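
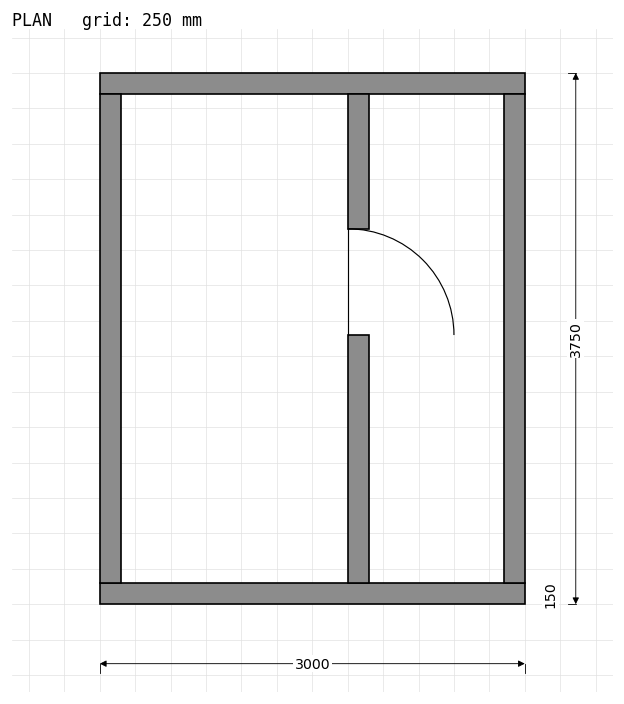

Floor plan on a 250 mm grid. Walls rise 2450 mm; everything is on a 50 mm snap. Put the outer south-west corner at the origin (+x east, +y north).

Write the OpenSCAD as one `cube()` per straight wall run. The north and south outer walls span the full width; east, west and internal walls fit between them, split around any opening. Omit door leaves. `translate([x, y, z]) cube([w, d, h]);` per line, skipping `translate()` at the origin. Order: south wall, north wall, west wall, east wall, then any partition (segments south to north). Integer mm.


cube([3000, 150, 2450]);
translate([0, 3600, 0]) cube([3000, 150, 2450]);
translate([0, 150, 0]) cube([150, 3450, 2450]);
translate([2850, 150, 0]) cube([150, 3450, 2450]);
translate([1750, 150, 0]) cube([150, 1750, 2450]);
translate([1750, 2650, 0]) cube([150, 950, 2450]);


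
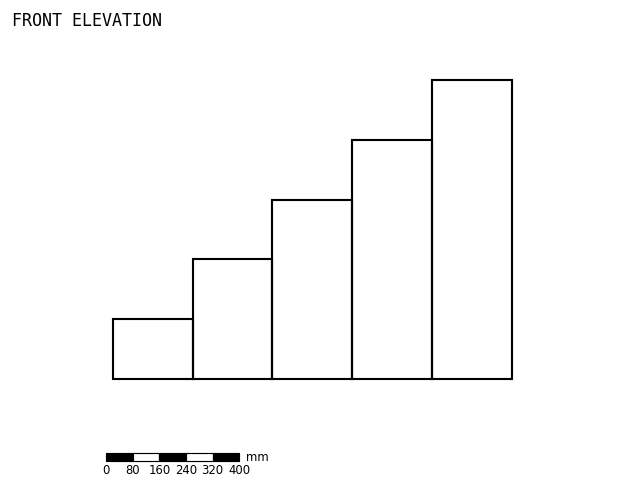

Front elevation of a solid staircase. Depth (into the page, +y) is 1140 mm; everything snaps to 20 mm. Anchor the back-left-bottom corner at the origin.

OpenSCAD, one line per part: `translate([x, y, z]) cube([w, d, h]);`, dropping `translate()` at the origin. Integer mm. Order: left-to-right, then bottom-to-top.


cube([240, 1140, 180]);
translate([240, 0, 0]) cube([240, 1140, 360]);
translate([480, 0, 0]) cube([240, 1140, 540]);
translate([720, 0, 0]) cube([240, 1140, 720]);
translate([960, 0, 0]) cube([240, 1140, 900]);


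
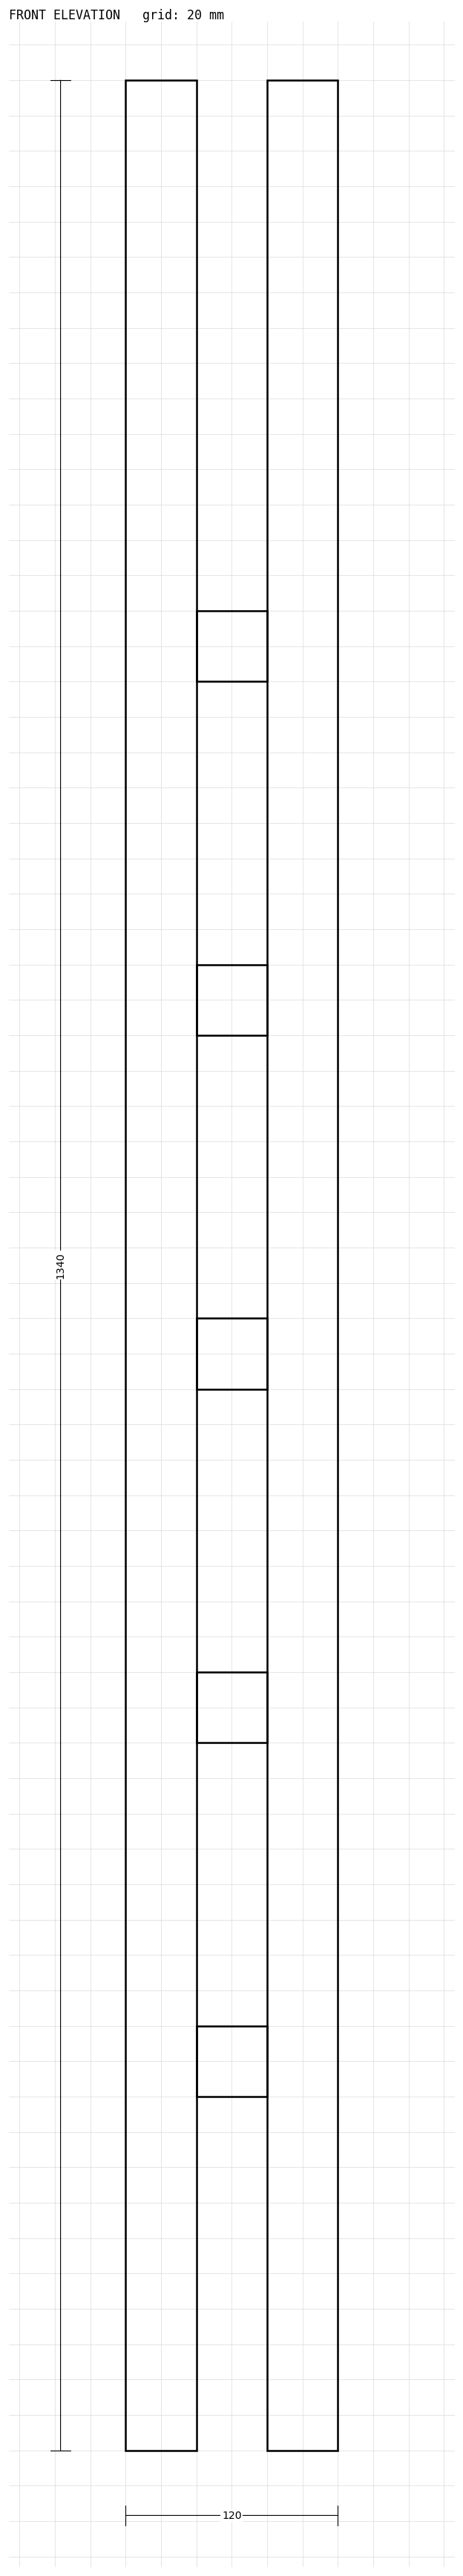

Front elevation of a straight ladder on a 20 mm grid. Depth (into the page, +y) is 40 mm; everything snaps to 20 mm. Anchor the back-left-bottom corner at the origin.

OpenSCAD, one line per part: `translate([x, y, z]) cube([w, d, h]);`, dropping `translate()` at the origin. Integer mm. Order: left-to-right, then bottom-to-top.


cube([40, 40, 1340]);
translate([40, 0, 200]) cube([40, 40, 40]);
translate([40, 0, 400]) cube([40, 40, 40]);
translate([40, 0, 600]) cube([40, 40, 40]);
translate([40, 0, 800]) cube([40, 40, 40]);
translate([40, 0, 1000]) cube([40, 40, 40]);
translate([80, 0, 0]) cube([40, 40, 1340]);


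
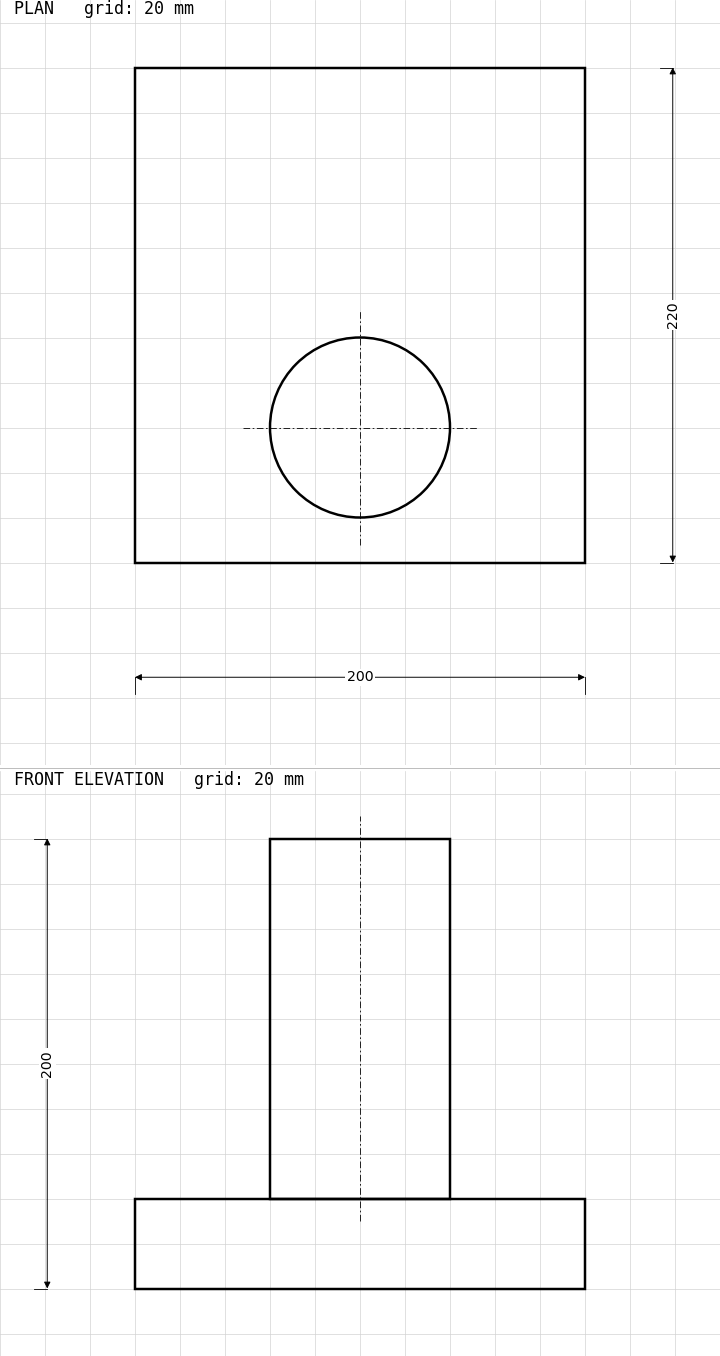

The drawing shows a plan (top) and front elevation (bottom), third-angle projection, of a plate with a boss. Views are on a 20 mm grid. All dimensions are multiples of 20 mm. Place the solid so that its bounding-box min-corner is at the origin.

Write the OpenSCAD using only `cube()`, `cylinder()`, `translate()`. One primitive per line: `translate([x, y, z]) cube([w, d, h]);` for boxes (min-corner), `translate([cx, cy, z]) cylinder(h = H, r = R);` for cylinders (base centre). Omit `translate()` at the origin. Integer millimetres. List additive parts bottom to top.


cube([200, 220, 40]);
translate([100, 60, 40]) cylinder(h = 160, r = 40);


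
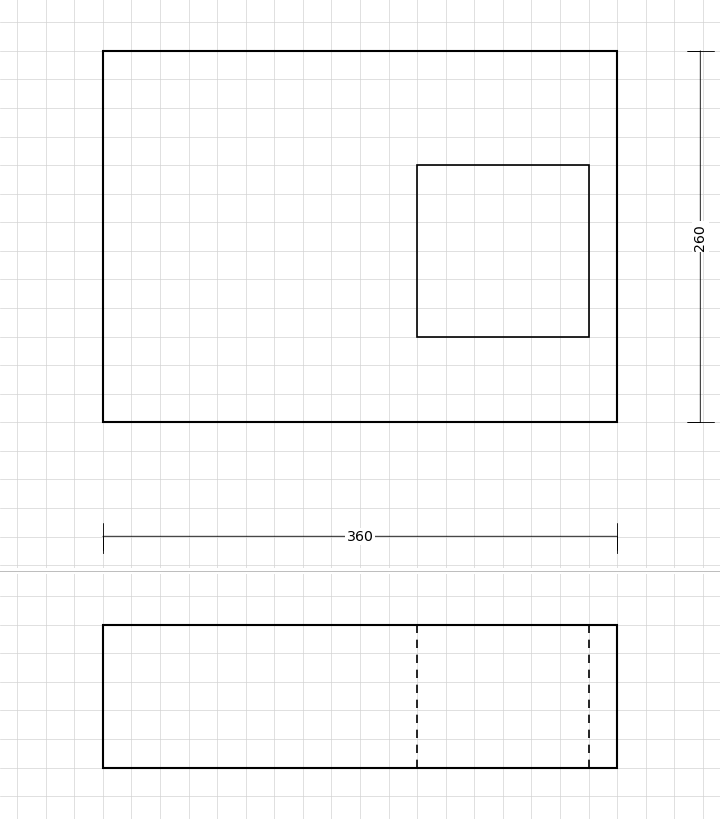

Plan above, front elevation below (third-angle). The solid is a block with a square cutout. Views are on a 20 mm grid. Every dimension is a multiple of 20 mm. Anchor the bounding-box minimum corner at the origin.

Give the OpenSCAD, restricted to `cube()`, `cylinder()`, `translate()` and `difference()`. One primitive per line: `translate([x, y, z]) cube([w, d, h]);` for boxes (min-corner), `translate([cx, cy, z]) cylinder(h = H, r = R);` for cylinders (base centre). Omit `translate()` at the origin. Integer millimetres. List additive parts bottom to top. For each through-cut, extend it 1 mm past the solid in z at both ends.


difference() {
  cube([360, 260, 100]);
  translate([220, 60, -1]) cube([120, 120, 102]);
}


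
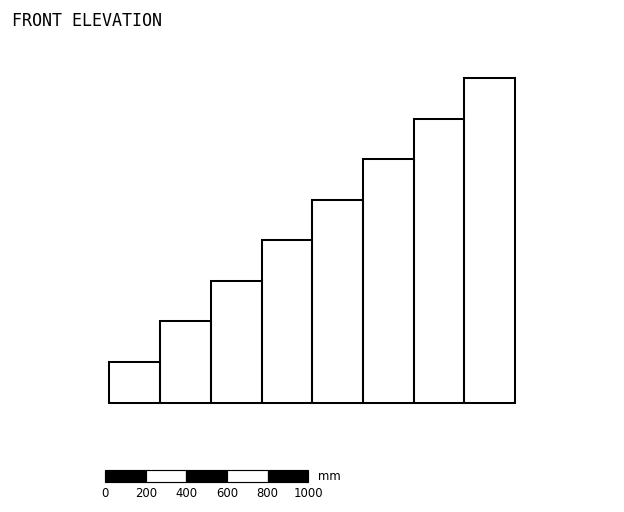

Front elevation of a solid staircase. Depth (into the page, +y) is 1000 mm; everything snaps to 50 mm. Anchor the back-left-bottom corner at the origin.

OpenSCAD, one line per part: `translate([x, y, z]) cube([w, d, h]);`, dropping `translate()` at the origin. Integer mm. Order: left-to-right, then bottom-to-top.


cube([250, 1000, 200]);
translate([250, 0, 0]) cube([250, 1000, 400]);
translate([500, 0, 0]) cube([250, 1000, 600]);
translate([750, 0, 0]) cube([250, 1000, 800]);
translate([1000, 0, 0]) cube([250, 1000, 1000]);
translate([1250, 0, 0]) cube([250, 1000, 1200]);
translate([1500, 0, 0]) cube([250, 1000, 1400]);
translate([1750, 0, 0]) cube([250, 1000, 1600]);


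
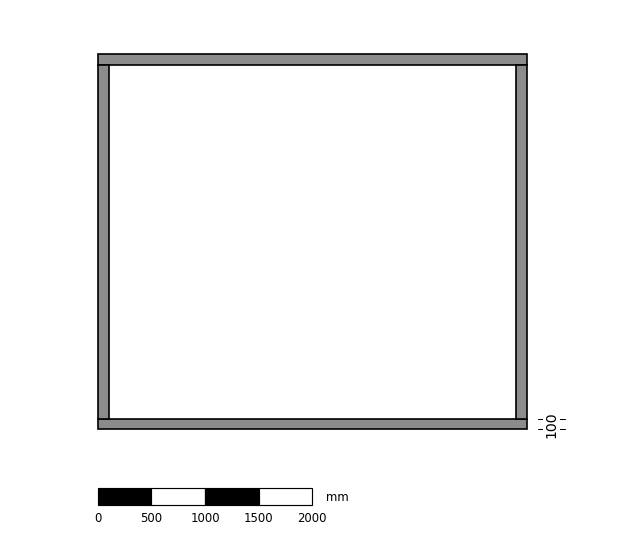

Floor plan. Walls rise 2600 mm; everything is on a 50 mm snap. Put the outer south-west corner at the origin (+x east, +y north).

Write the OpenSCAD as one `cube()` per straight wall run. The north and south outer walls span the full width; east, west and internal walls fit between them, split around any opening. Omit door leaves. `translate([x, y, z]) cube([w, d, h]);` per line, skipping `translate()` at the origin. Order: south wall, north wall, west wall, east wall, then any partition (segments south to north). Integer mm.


cube([4000, 100, 2600]);
translate([0, 3400, 0]) cube([4000, 100, 2600]);
translate([0, 100, 0]) cube([100, 3300, 2600]);
translate([3900, 100, 0]) cube([100, 3300, 2600]);


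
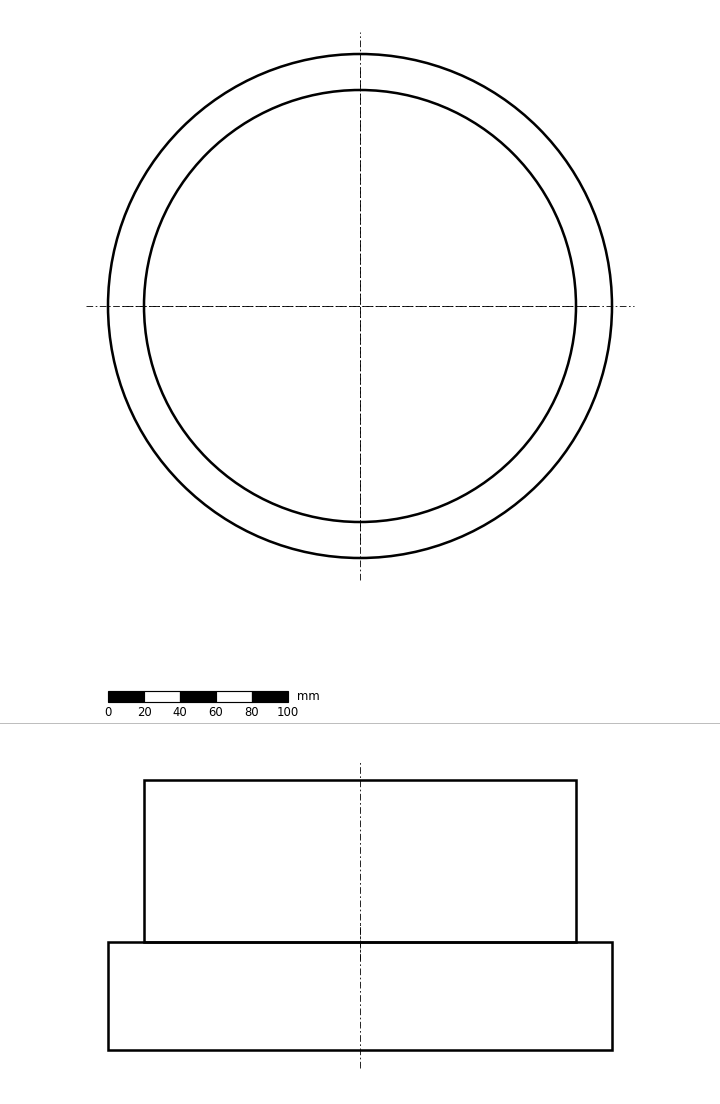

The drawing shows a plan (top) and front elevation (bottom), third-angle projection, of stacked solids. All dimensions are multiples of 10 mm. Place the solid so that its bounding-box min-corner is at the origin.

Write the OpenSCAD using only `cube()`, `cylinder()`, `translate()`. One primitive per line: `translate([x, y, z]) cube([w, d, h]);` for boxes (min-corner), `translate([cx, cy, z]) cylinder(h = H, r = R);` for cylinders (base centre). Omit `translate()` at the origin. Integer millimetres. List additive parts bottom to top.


translate([140, 140, 0]) cylinder(h = 60, r = 140);
translate([140, 140, 60]) cylinder(h = 90, r = 120);


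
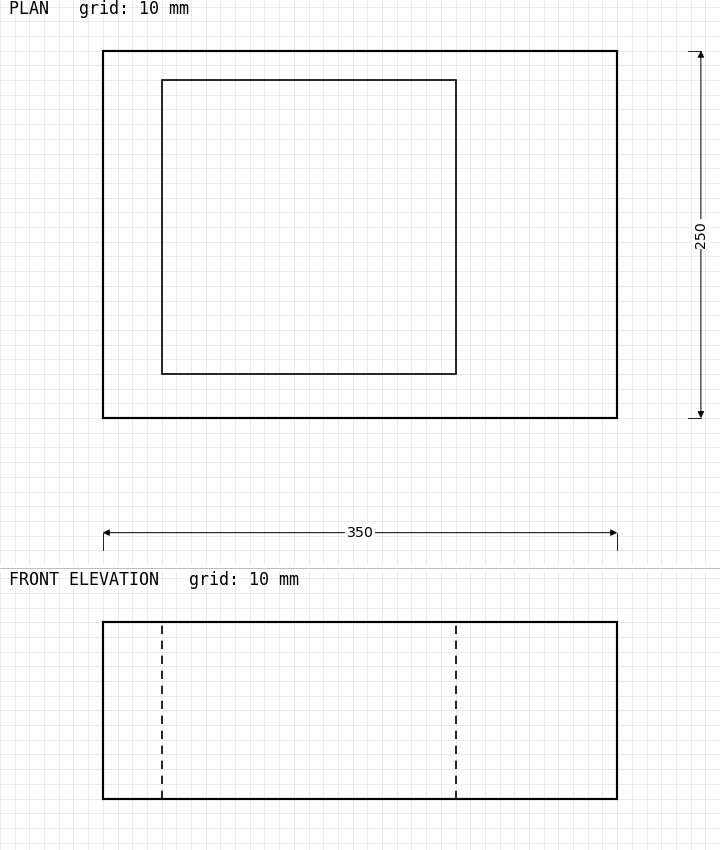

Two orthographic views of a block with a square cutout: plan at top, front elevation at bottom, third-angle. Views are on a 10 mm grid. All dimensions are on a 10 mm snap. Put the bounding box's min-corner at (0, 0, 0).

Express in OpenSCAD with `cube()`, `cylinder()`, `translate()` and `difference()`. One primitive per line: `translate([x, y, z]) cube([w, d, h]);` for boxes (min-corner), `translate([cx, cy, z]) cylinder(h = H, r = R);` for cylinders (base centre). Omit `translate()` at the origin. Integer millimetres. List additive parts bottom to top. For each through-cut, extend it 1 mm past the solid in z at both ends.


difference() {
  cube([350, 250, 120]);
  translate([40, 30, -1]) cube([200, 200, 122]);
}


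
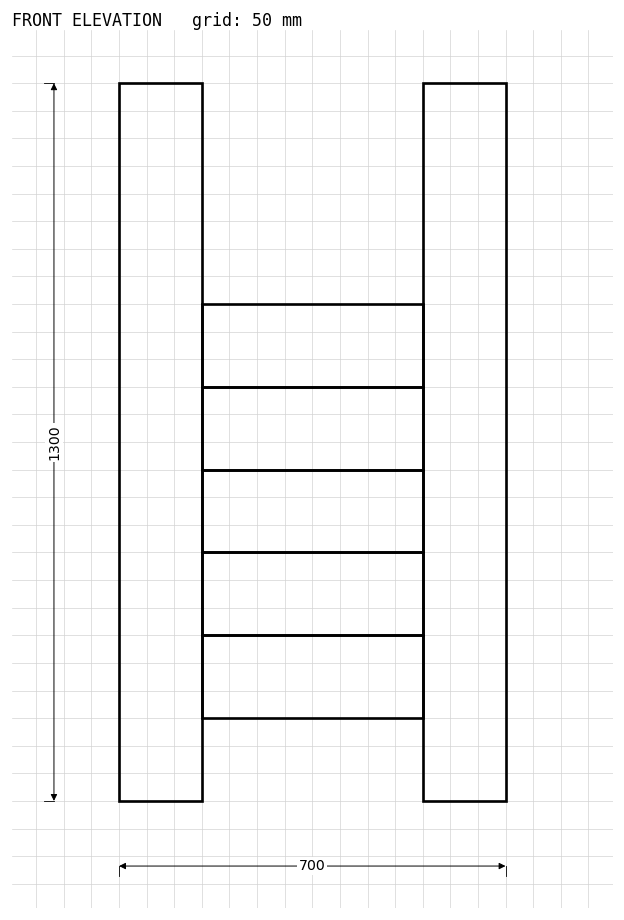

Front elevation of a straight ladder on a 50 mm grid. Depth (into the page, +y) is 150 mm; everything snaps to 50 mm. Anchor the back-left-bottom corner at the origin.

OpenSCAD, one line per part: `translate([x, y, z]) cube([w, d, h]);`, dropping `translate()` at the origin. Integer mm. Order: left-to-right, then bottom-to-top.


cube([150, 150, 1300]);
translate([150, 0, 150]) cube([400, 150, 150]);
translate([150, 0, 300]) cube([400, 150, 150]);
translate([150, 0, 450]) cube([400, 150, 150]);
translate([150, 0, 600]) cube([400, 150, 150]);
translate([150, 0, 750]) cube([400, 150, 150]);
translate([550, 0, 0]) cube([150, 150, 1300]);


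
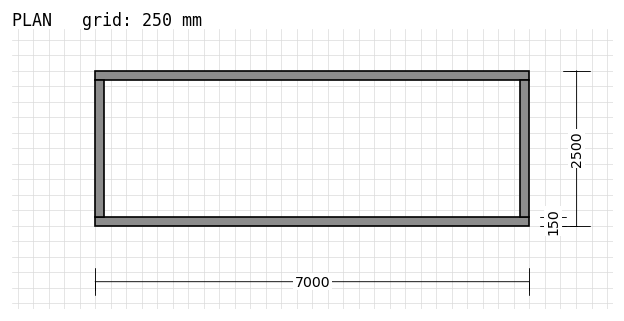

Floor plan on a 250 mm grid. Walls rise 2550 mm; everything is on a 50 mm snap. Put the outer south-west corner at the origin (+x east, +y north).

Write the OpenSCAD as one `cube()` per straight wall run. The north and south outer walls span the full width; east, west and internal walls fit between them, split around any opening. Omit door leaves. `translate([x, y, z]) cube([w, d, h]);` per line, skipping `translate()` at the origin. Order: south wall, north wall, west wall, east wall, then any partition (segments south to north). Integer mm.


cube([7000, 150, 2550]);
translate([0, 2350, 0]) cube([7000, 150, 2550]);
translate([0, 150, 0]) cube([150, 2200, 2550]);
translate([6850, 150, 0]) cube([150, 2200, 2550]);


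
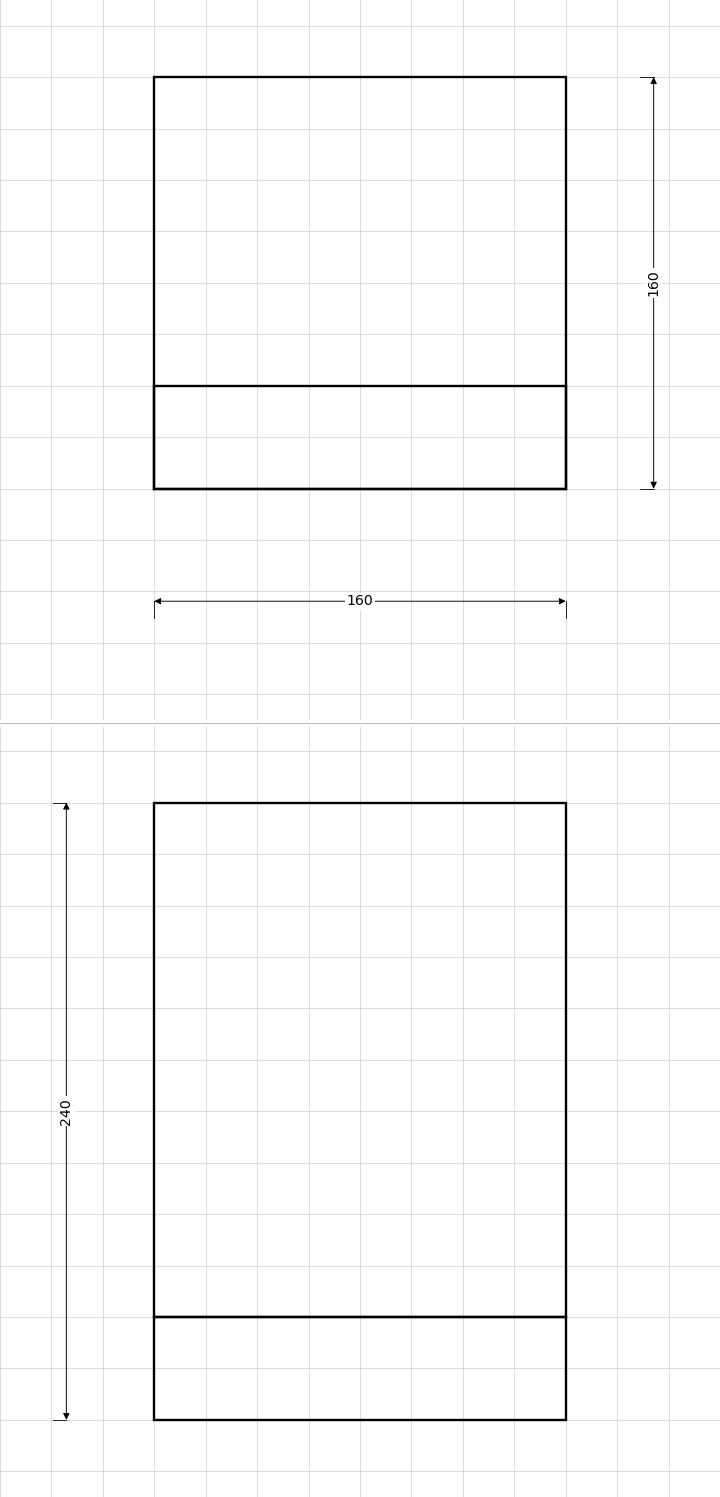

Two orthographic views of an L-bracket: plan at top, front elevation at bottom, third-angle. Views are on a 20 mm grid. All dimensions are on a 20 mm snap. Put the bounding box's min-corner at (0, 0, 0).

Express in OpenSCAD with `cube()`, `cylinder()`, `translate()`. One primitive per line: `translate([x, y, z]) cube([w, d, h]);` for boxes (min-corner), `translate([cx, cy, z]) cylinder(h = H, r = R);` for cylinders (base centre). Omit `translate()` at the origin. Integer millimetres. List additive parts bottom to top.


cube([160, 160, 40]);
translate([0, 0, 40]) cube([160, 40, 200]);


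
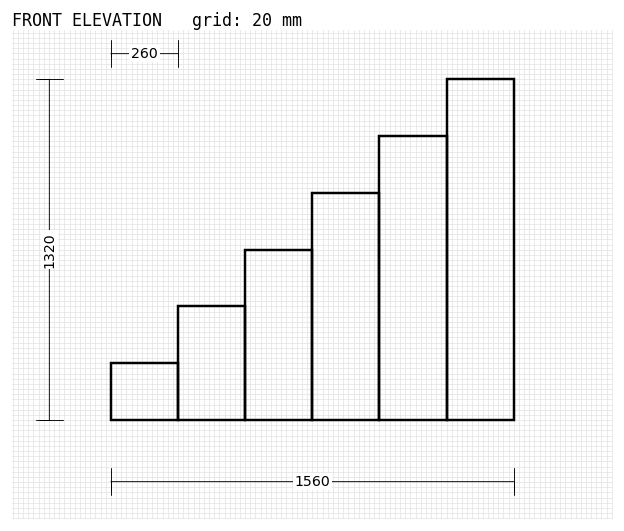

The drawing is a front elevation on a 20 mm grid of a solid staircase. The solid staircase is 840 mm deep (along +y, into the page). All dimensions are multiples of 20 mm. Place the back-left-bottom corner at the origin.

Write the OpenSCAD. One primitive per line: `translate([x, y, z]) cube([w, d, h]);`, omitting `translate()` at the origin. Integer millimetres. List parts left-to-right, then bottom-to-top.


cube([260, 840, 220]);
translate([260, 0, 0]) cube([260, 840, 440]);
translate([520, 0, 0]) cube([260, 840, 660]);
translate([780, 0, 0]) cube([260, 840, 880]);
translate([1040, 0, 0]) cube([260, 840, 1100]);
translate([1300, 0, 0]) cube([260, 840, 1320]);


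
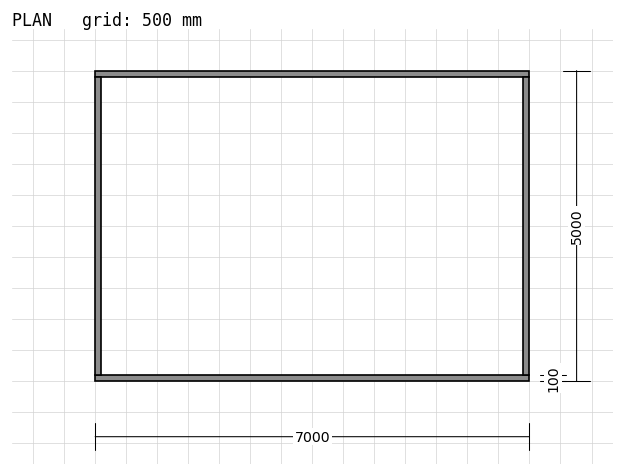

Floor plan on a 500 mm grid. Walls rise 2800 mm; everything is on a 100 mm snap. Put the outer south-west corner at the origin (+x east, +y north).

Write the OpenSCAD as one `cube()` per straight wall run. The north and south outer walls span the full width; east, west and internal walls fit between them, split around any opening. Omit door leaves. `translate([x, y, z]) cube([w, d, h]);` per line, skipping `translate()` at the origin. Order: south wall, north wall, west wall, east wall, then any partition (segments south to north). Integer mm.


cube([7000, 100, 2800]);
translate([0, 4900, 0]) cube([7000, 100, 2800]);
translate([0, 100, 0]) cube([100, 4800, 2800]);
translate([6900, 100, 0]) cube([100, 4800, 2800]);


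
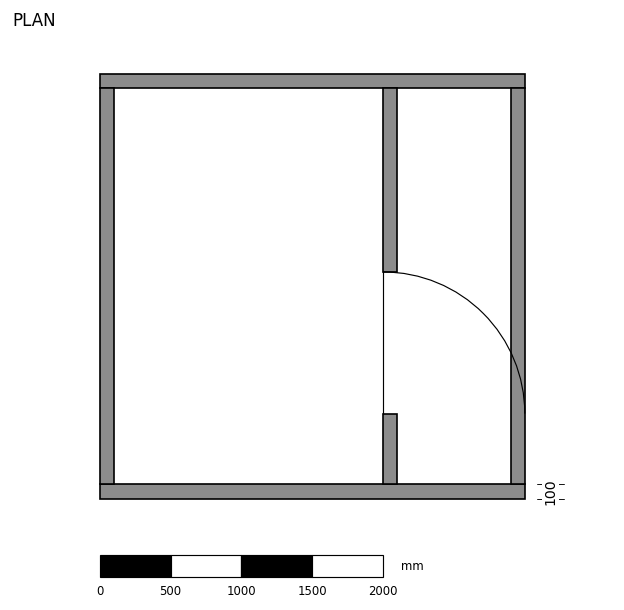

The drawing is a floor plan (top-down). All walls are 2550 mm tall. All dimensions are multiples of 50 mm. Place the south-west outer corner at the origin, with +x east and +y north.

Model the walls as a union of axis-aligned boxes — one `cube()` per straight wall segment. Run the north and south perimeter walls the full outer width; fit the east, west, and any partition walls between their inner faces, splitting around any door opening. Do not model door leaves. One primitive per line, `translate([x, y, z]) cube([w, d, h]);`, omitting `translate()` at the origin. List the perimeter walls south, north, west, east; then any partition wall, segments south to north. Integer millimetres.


cube([3000, 100, 2550]);
translate([0, 2900, 0]) cube([3000, 100, 2550]);
translate([0, 100, 0]) cube([100, 2800, 2550]);
translate([2900, 100, 0]) cube([100, 2800, 2550]);
translate([2000, 100, 0]) cube([100, 500, 2550]);
translate([2000, 1600, 0]) cube([100, 1300, 2550]);


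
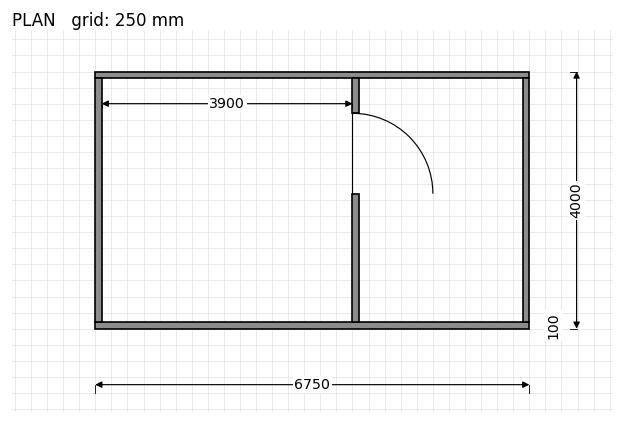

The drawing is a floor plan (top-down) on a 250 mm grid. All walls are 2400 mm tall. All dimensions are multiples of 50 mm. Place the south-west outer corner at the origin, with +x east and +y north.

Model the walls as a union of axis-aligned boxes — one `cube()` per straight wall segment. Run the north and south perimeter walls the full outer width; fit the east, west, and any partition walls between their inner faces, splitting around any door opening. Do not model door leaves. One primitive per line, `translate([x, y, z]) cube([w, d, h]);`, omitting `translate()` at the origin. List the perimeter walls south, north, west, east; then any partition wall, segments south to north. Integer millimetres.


cube([6750, 100, 2400]);
translate([0, 3900, 0]) cube([6750, 100, 2400]);
translate([0, 100, 0]) cube([100, 3800, 2400]);
translate([6650, 100, 0]) cube([100, 3800, 2400]);
translate([4000, 100, 0]) cube([100, 2000, 2400]);
translate([4000, 3350, 0]) cube([100, 550, 2400]);


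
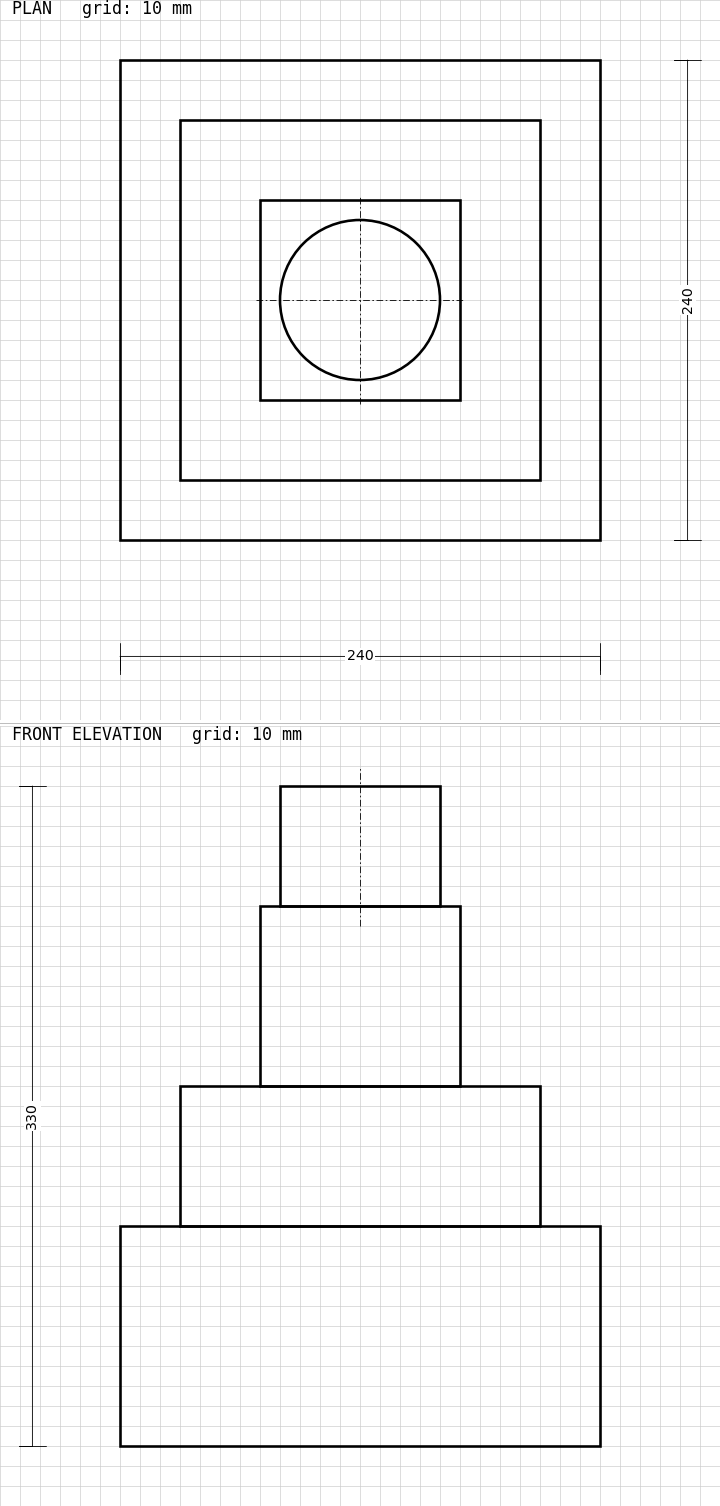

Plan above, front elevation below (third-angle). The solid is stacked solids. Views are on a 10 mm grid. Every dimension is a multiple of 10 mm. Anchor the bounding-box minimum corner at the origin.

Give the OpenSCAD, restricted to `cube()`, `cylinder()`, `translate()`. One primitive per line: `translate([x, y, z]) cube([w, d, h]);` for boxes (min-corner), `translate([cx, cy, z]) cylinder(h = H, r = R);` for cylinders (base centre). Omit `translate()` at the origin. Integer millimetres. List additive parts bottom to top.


cube([240, 240, 110]);
translate([30, 30, 110]) cube([180, 180, 70]);
translate([70, 70, 180]) cube([100, 100, 90]);
translate([120, 120, 270]) cylinder(h = 60, r = 40);


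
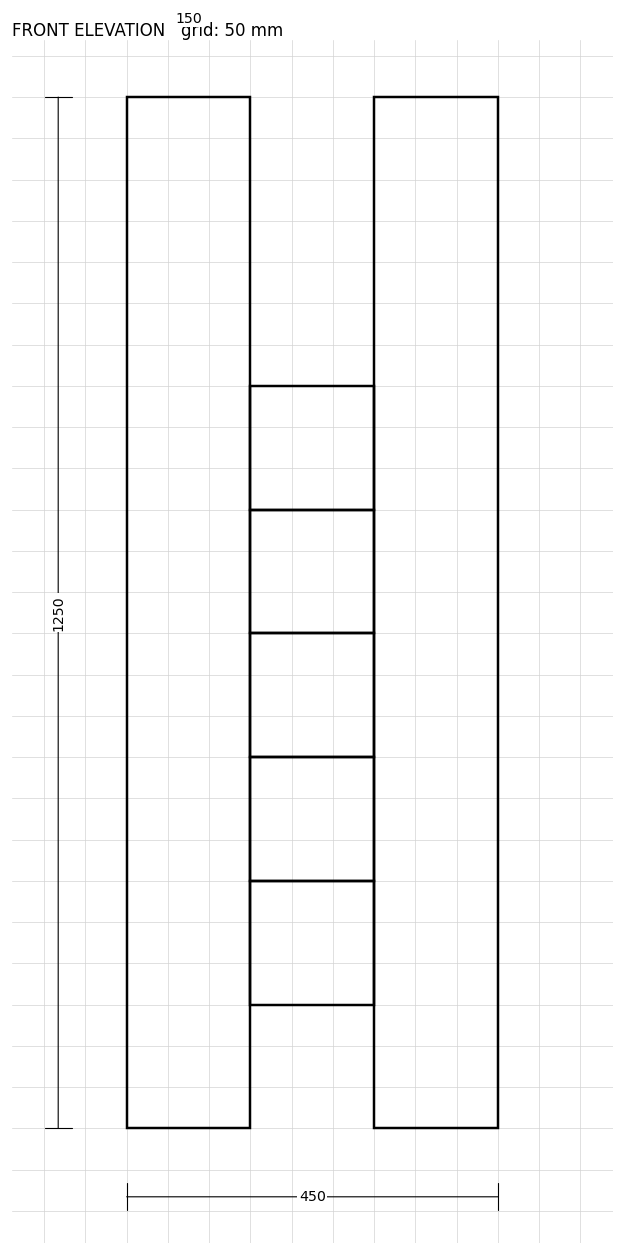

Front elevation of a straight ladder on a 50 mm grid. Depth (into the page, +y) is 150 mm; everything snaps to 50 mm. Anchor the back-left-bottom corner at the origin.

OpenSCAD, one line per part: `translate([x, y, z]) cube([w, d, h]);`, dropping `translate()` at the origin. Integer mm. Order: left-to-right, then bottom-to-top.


cube([150, 150, 1250]);
translate([150, 0, 150]) cube([150, 150, 150]);
translate([150, 0, 300]) cube([150, 150, 150]);
translate([150, 0, 450]) cube([150, 150, 150]);
translate([150, 0, 600]) cube([150, 150, 150]);
translate([150, 0, 750]) cube([150, 150, 150]);
translate([300, 0, 0]) cube([150, 150, 1250]);


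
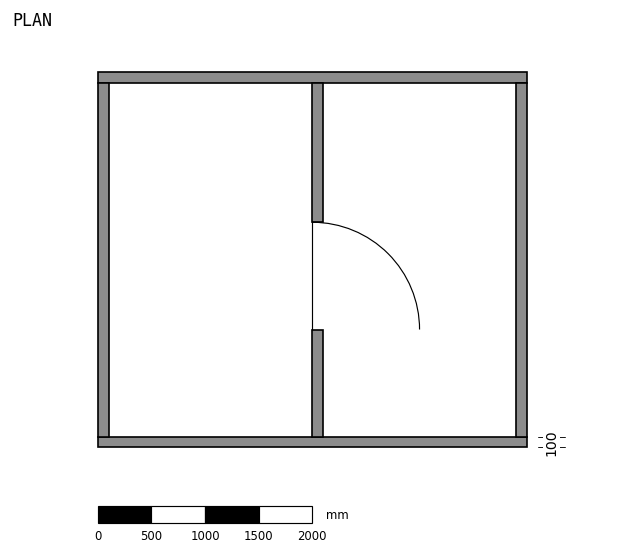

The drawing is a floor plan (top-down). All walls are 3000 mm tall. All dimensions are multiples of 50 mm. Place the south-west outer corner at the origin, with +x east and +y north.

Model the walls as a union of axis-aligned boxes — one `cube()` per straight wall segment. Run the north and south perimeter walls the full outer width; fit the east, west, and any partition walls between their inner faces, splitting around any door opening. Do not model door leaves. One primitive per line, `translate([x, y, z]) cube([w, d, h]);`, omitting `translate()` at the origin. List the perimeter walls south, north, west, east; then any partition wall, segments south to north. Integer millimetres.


cube([4000, 100, 3000]);
translate([0, 3400, 0]) cube([4000, 100, 3000]);
translate([0, 100, 0]) cube([100, 3300, 3000]);
translate([3900, 100, 0]) cube([100, 3300, 3000]);
translate([2000, 100, 0]) cube([100, 1000, 3000]);
translate([2000, 2100, 0]) cube([100, 1300, 3000]);


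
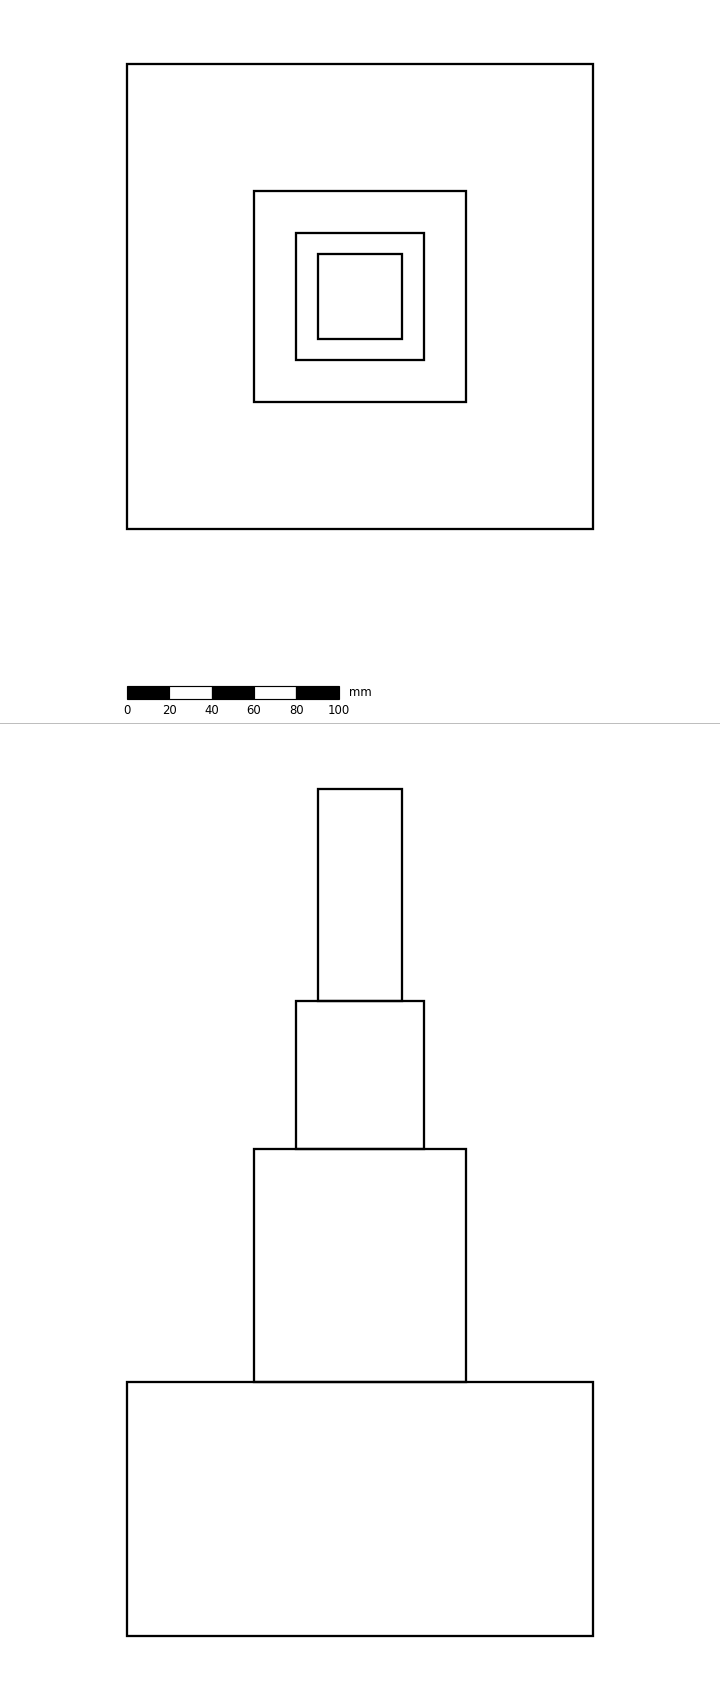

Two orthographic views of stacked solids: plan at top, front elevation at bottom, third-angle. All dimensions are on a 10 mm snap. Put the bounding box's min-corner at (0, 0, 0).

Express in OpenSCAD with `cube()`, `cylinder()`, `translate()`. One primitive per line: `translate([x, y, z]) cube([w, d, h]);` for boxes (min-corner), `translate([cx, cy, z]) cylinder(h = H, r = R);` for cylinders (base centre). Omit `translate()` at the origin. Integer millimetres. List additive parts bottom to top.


cube([220, 220, 120]);
translate([60, 60, 120]) cube([100, 100, 110]);
translate([80, 80, 230]) cube([60, 60, 70]);
translate([90, 90, 300]) cube([40, 40, 100]);


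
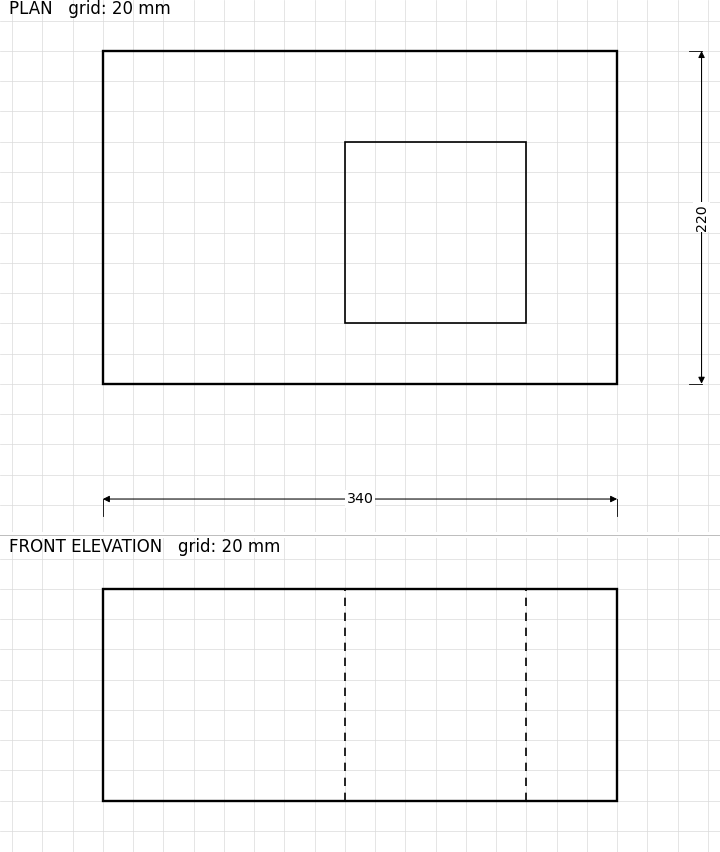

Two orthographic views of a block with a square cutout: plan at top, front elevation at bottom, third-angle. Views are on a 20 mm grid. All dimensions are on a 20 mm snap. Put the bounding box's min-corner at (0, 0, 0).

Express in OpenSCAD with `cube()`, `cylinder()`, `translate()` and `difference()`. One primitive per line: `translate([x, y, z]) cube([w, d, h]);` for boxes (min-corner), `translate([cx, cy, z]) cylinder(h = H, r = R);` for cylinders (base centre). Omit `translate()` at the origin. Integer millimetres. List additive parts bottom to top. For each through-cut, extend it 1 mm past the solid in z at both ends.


difference() {
  cube([340, 220, 140]);
  translate([160, 40, -1]) cube([120, 120, 142]);
}


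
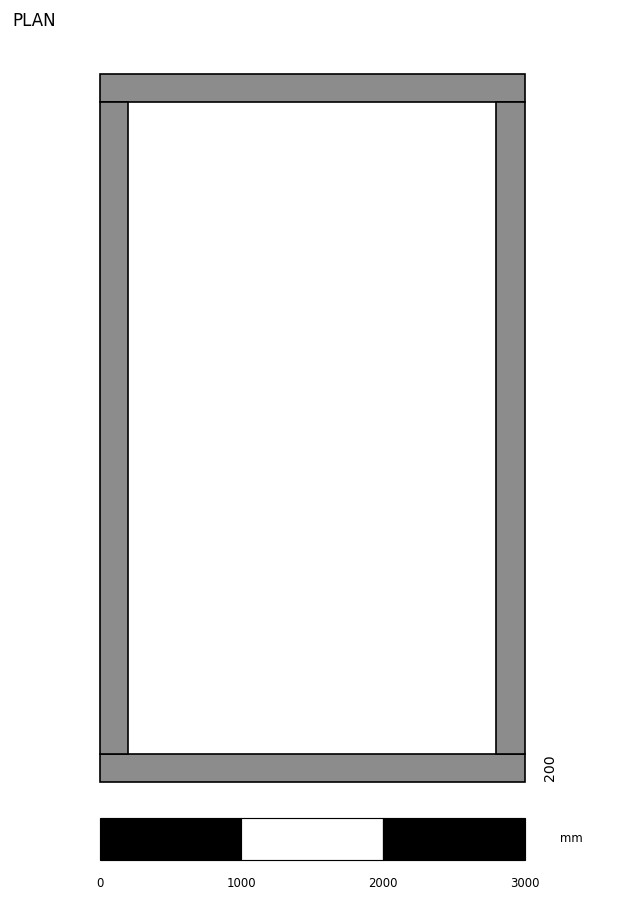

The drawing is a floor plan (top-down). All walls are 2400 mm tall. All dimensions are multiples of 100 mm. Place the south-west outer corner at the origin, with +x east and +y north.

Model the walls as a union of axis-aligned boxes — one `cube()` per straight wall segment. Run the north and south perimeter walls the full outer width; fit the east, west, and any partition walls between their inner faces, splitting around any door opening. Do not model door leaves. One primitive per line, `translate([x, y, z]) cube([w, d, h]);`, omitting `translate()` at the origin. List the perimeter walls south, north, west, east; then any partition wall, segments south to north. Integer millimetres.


cube([3000, 200, 2400]);
translate([0, 4800, 0]) cube([3000, 200, 2400]);
translate([0, 200, 0]) cube([200, 4600, 2400]);
translate([2800, 200, 0]) cube([200, 4600, 2400]);


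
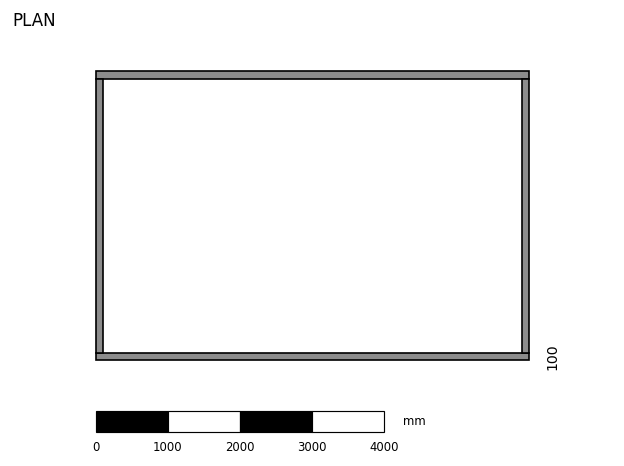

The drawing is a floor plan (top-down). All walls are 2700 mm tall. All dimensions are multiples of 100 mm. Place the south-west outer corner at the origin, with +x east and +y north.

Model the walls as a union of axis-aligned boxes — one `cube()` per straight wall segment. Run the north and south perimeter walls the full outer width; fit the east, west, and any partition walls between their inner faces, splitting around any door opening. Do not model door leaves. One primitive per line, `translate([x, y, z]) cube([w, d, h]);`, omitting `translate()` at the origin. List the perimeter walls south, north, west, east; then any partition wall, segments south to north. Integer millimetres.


cube([6000, 100, 2700]);
translate([0, 3900, 0]) cube([6000, 100, 2700]);
translate([0, 100, 0]) cube([100, 3800, 2700]);
translate([5900, 100, 0]) cube([100, 3800, 2700]);


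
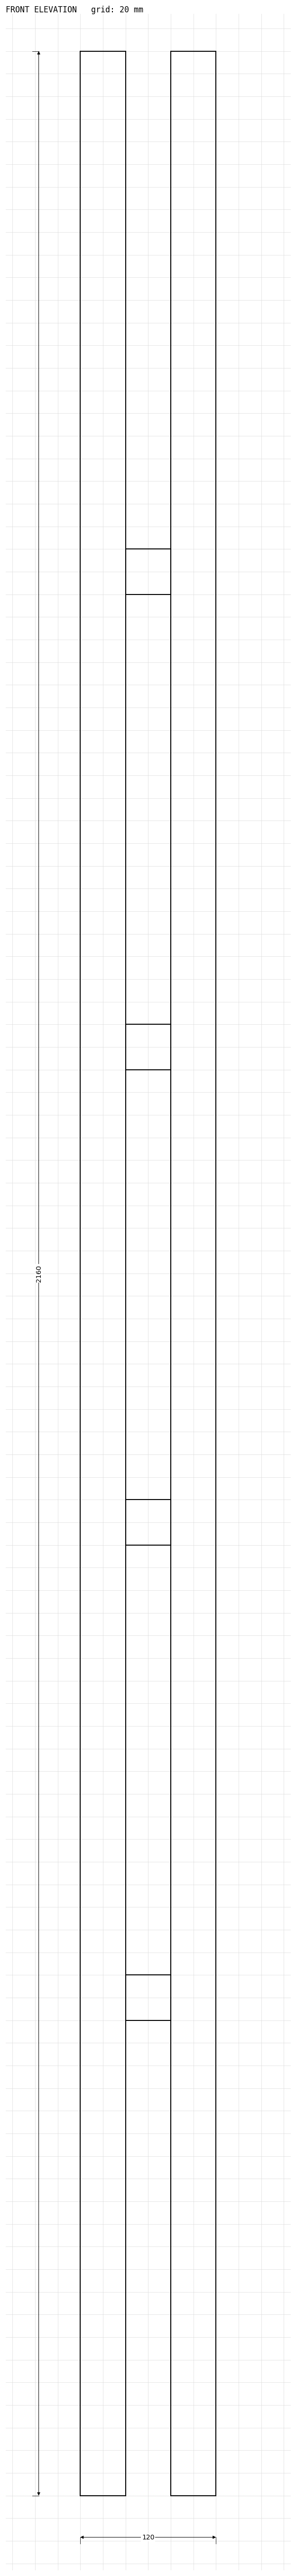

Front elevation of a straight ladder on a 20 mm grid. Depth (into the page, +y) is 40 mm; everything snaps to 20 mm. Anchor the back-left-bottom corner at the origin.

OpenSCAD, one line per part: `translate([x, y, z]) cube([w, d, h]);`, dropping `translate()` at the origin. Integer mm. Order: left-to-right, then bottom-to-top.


cube([40, 40, 2160]);
translate([40, 0, 420]) cube([40, 40, 40]);
translate([40, 0, 840]) cube([40, 40, 40]);
translate([40, 0, 1260]) cube([40, 40, 40]);
translate([40, 0, 1680]) cube([40, 40, 40]);
translate([80, 0, 0]) cube([40, 40, 2160]);


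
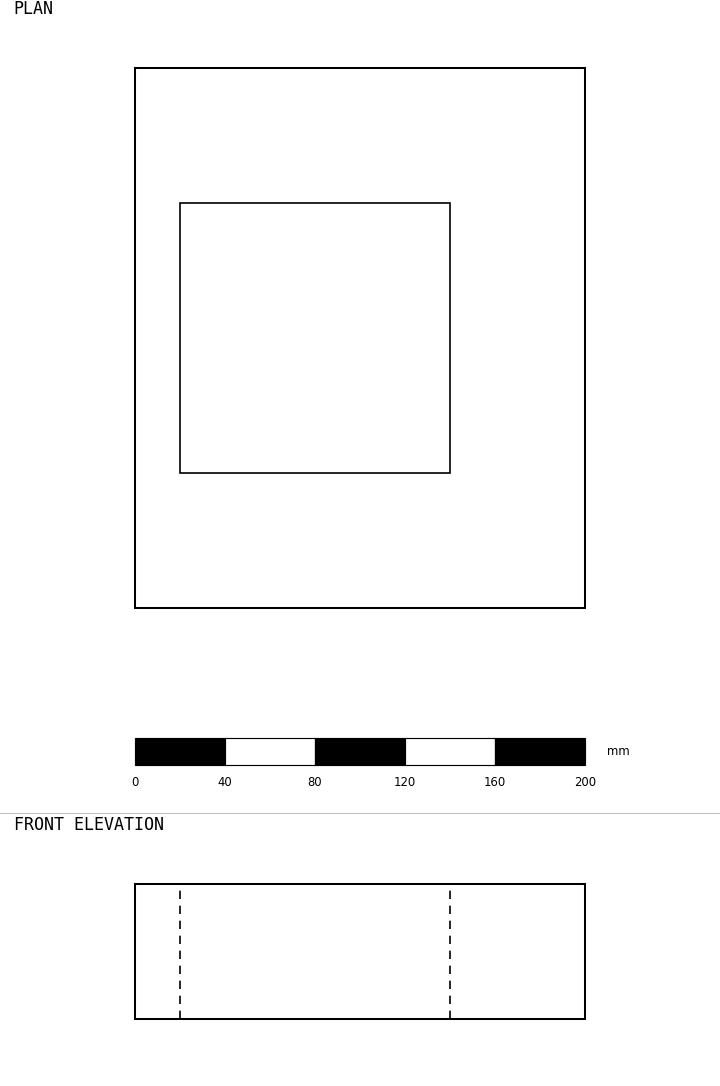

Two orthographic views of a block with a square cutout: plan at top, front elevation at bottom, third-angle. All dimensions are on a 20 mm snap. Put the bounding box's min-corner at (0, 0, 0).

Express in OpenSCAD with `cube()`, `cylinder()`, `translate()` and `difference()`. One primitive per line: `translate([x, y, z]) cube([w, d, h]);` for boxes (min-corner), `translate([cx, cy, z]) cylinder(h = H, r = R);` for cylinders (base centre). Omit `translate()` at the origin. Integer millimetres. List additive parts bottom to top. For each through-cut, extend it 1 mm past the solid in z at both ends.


difference() {
  cube([200, 240, 60]);
  translate([20, 60, -1]) cube([120, 120, 62]);
}


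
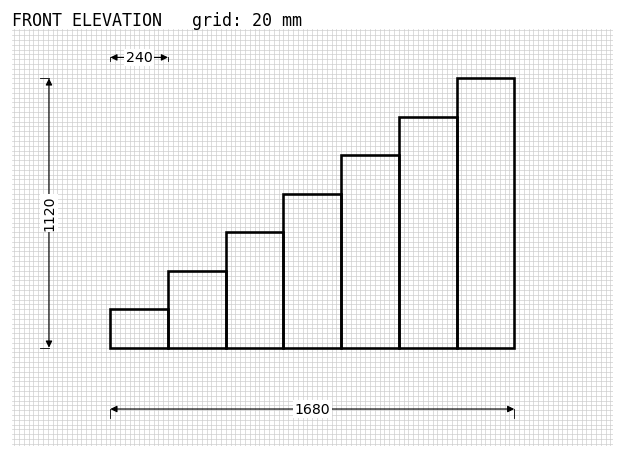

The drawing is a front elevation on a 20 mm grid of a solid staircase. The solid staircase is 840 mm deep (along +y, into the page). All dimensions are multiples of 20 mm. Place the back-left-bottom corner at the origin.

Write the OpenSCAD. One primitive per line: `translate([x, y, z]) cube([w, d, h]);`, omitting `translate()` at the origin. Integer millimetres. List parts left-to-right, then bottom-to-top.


cube([240, 840, 160]);
translate([240, 0, 0]) cube([240, 840, 320]);
translate([480, 0, 0]) cube([240, 840, 480]);
translate([720, 0, 0]) cube([240, 840, 640]);
translate([960, 0, 0]) cube([240, 840, 800]);
translate([1200, 0, 0]) cube([240, 840, 960]);
translate([1440, 0, 0]) cube([240, 840, 1120]);


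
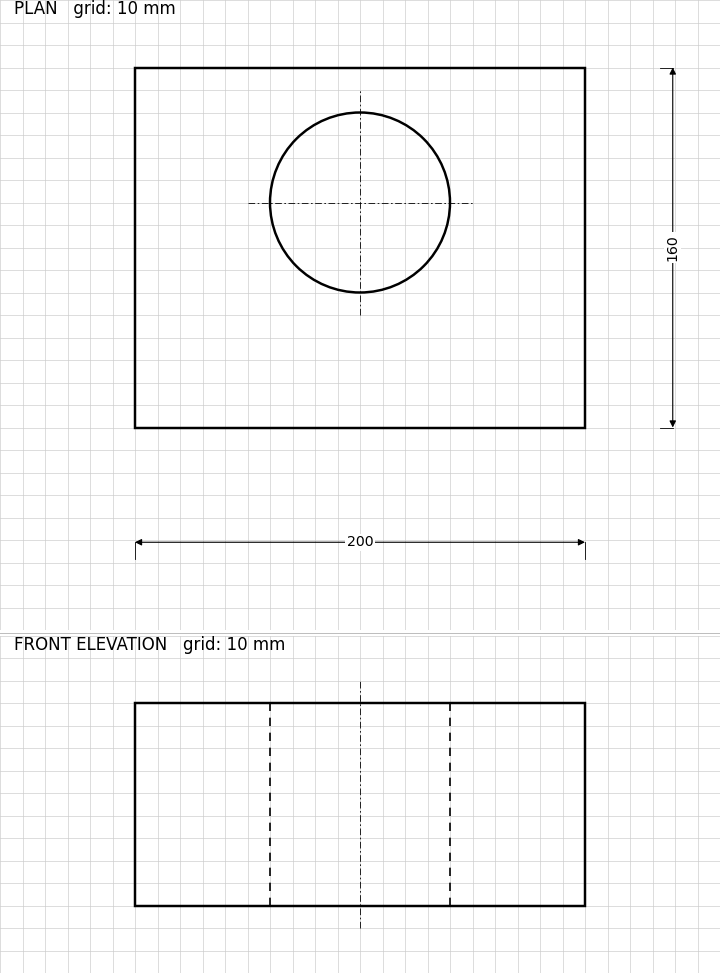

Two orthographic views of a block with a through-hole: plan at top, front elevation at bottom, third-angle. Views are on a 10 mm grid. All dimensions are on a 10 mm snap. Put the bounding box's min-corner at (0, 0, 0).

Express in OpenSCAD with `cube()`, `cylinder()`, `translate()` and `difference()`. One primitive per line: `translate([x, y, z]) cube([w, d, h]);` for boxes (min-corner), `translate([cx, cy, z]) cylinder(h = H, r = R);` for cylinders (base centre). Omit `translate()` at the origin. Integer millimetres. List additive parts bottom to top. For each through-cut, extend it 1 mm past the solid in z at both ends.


difference() {
  cube([200, 160, 90]);
  translate([100, 100, -1]) cylinder(h = 92, r = 40);
}


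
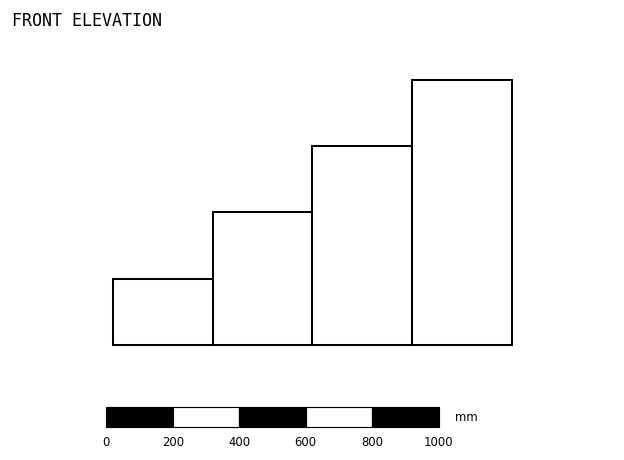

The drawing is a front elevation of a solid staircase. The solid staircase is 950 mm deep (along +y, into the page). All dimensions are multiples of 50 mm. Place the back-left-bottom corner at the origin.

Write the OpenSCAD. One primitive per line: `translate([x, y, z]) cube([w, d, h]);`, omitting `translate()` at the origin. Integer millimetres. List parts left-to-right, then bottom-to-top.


cube([300, 950, 200]);
translate([300, 0, 0]) cube([300, 950, 400]);
translate([600, 0, 0]) cube([300, 950, 600]);
translate([900, 0, 0]) cube([300, 950, 800]);


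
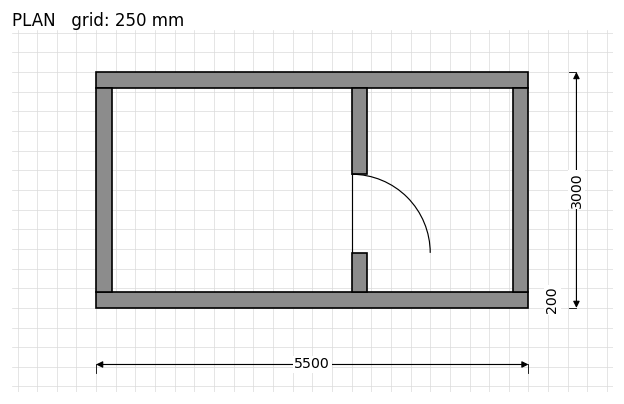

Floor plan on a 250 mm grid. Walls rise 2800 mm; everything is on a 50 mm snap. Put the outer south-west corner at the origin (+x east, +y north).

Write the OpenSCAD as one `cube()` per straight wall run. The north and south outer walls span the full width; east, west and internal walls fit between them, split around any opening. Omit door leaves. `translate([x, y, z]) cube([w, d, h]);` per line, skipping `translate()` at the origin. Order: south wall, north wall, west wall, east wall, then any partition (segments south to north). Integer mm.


cube([5500, 200, 2800]);
translate([0, 2800, 0]) cube([5500, 200, 2800]);
translate([0, 200, 0]) cube([200, 2600, 2800]);
translate([5300, 200, 0]) cube([200, 2600, 2800]);
translate([3250, 200, 0]) cube([200, 500, 2800]);
translate([3250, 1700, 0]) cube([200, 1100, 2800]);


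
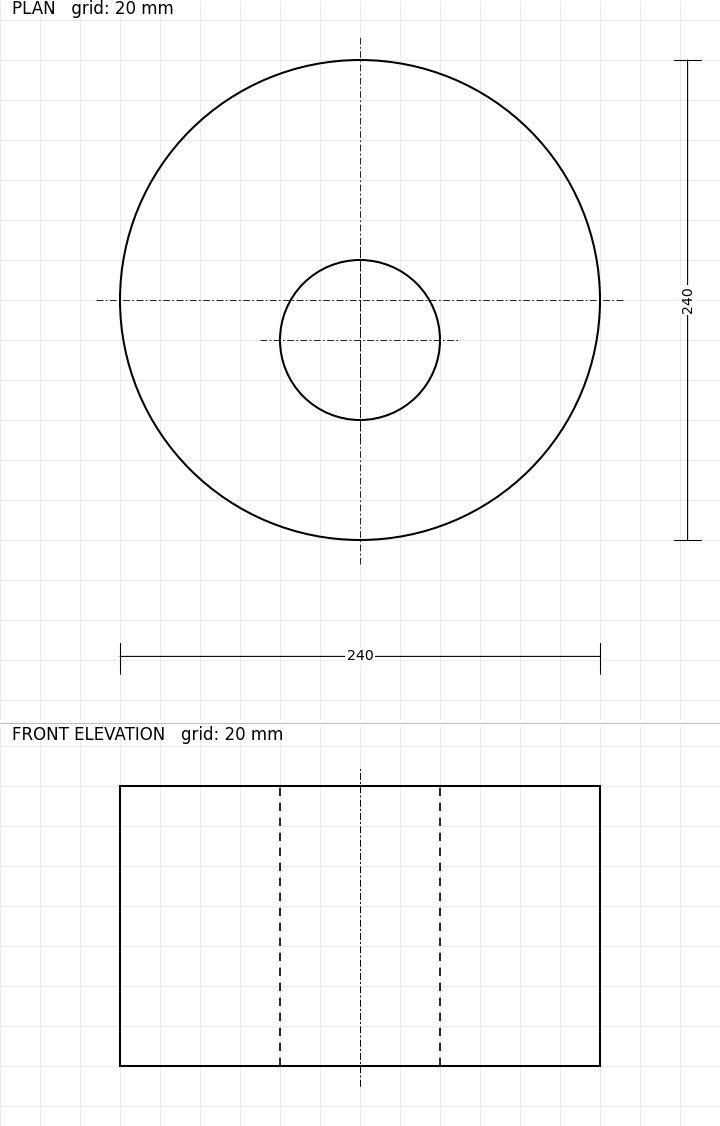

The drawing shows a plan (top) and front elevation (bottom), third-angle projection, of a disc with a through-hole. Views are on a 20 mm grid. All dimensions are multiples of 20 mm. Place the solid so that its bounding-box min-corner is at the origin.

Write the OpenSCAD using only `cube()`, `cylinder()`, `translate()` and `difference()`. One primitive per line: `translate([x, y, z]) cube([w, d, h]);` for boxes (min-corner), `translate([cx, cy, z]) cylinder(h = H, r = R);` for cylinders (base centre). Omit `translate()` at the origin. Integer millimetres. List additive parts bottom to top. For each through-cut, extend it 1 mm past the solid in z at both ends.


difference() {
  translate([120, 120, 0]) cylinder(h = 140, r = 120);
  translate([120, 100, -1]) cylinder(h = 142, r = 40);
}


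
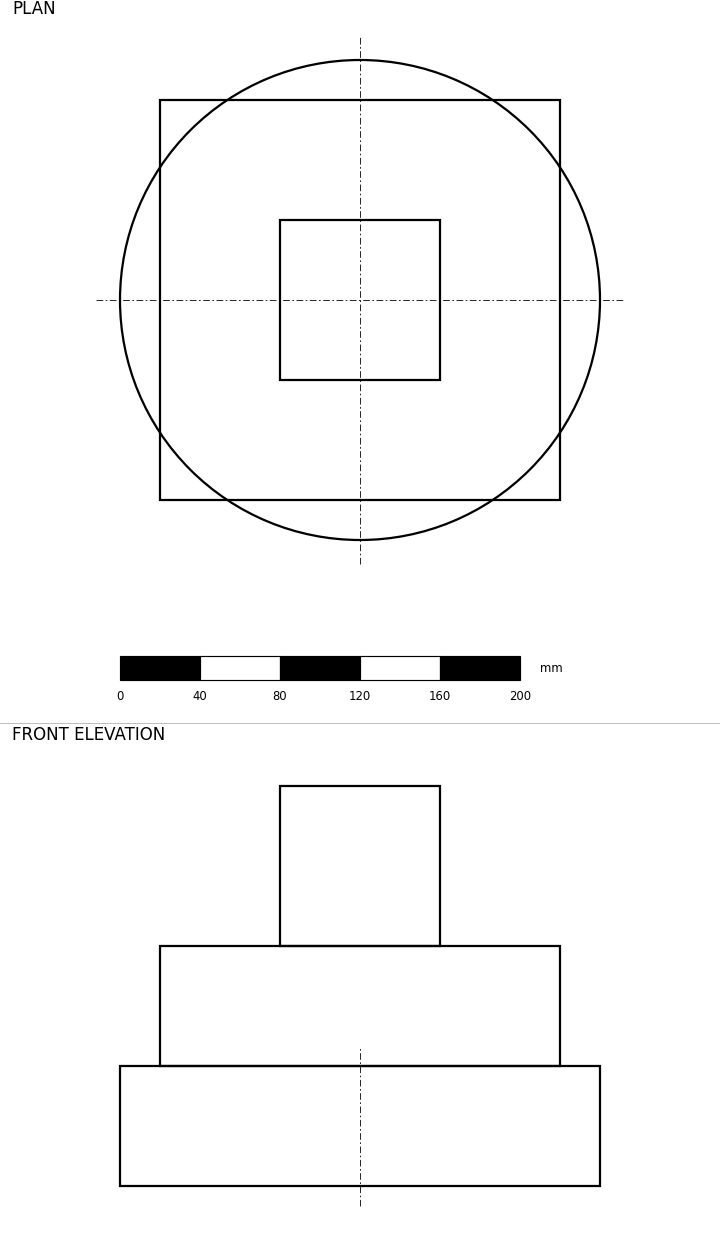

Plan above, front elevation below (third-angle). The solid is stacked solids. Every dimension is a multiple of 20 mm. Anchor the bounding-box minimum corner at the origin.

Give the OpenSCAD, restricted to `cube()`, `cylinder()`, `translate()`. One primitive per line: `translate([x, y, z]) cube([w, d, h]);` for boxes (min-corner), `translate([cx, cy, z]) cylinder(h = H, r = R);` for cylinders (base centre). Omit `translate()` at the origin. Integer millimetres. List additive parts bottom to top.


translate([120, 120, 0]) cylinder(h = 60, r = 120);
translate([20, 20, 60]) cube([200, 200, 60]);
translate([80, 80, 120]) cube([80, 80, 80]);


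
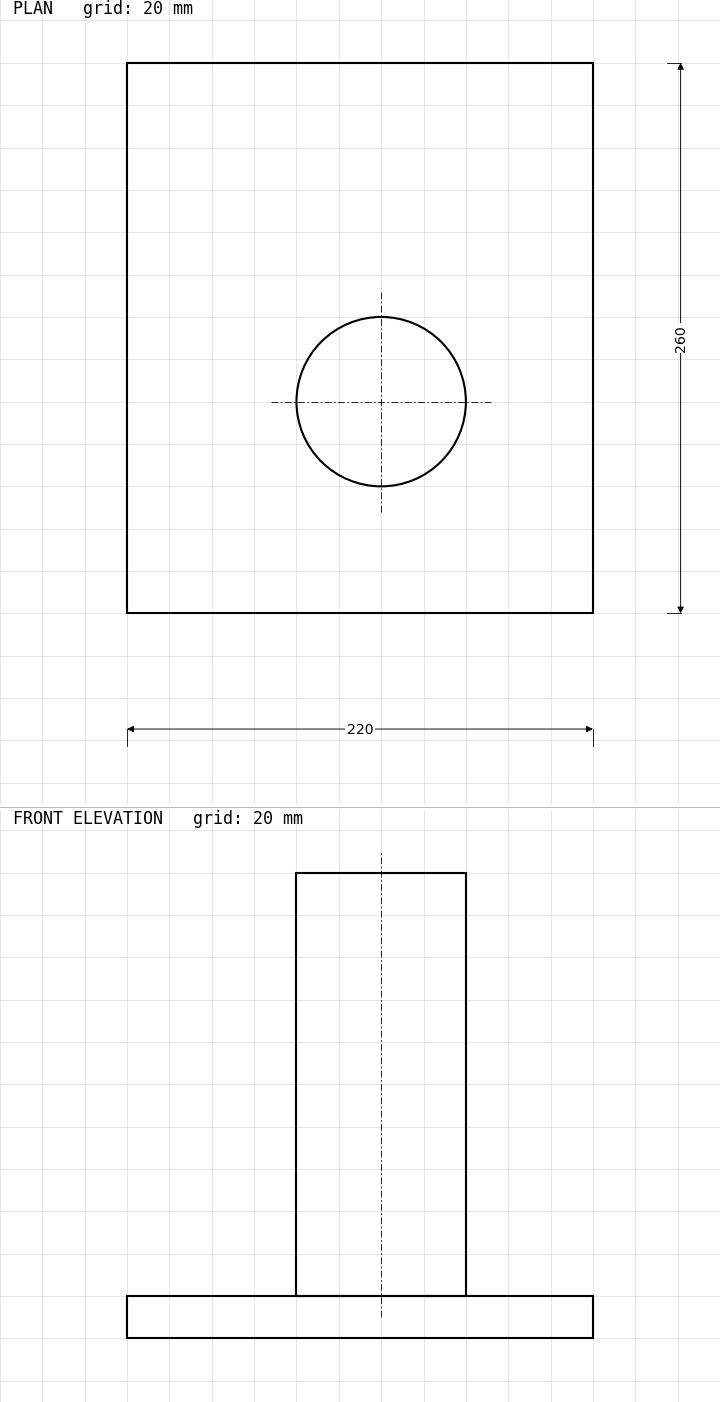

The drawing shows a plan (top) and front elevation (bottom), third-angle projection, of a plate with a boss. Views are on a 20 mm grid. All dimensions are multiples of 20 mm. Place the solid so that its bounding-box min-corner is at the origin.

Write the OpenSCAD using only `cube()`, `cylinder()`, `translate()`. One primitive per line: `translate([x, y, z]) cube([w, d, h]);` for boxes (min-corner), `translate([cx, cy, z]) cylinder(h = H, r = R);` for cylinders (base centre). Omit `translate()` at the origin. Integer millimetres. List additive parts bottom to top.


cube([220, 260, 20]);
translate([120, 100, 20]) cylinder(h = 200, r = 40);


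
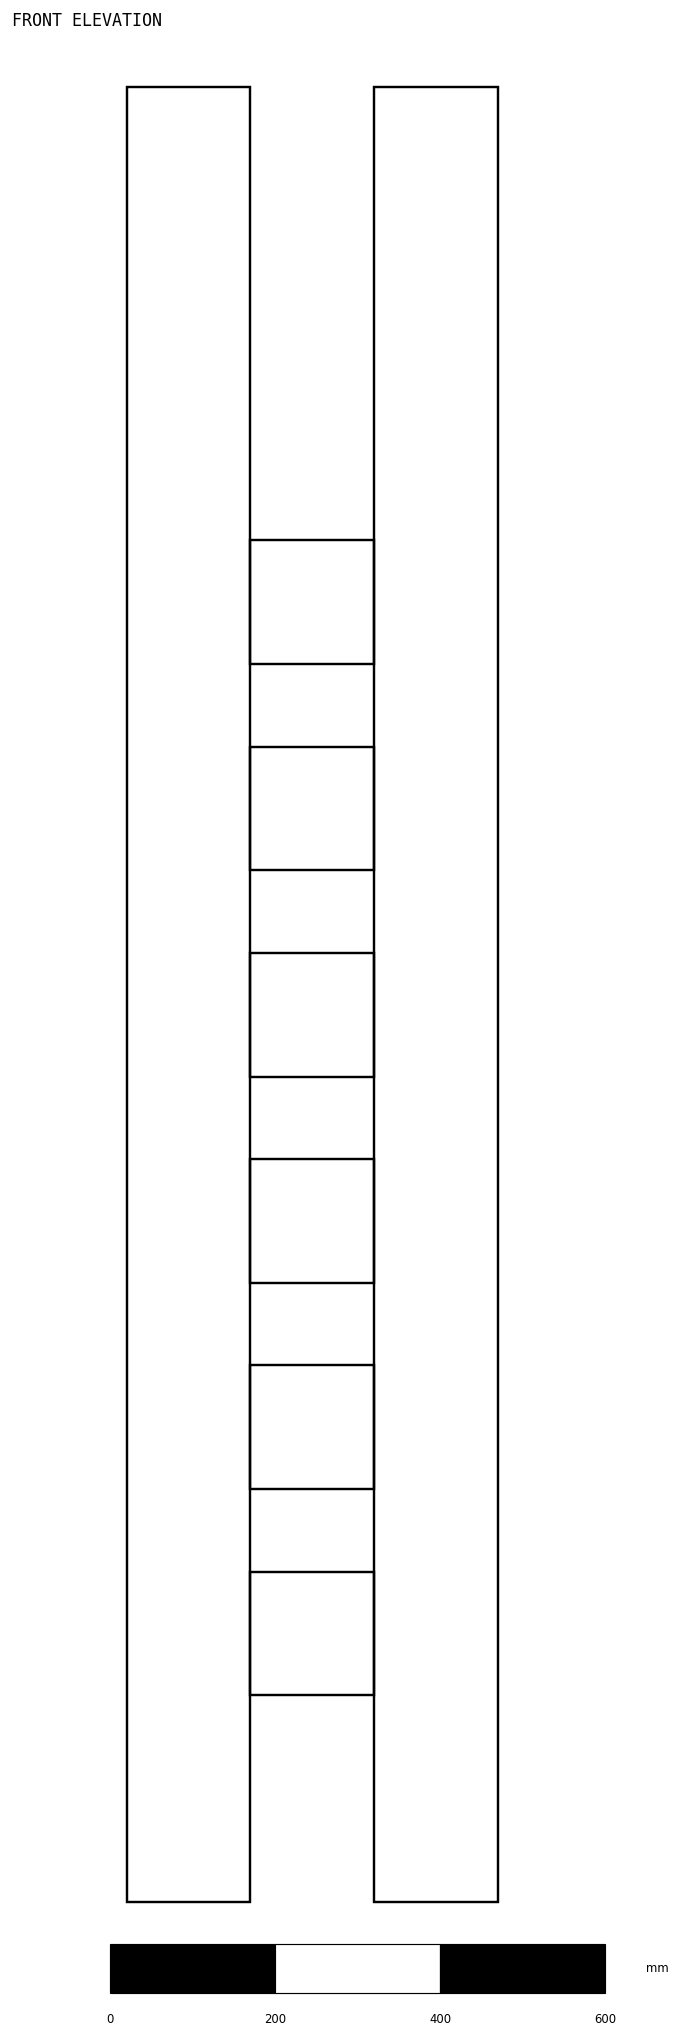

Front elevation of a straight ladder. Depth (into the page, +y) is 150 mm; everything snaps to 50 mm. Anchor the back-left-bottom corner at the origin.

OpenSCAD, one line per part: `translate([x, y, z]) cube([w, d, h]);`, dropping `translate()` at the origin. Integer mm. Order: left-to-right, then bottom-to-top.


cube([150, 150, 2200]);
translate([150, 0, 250]) cube([150, 150, 150]);
translate([150, 0, 500]) cube([150, 150, 150]);
translate([150, 0, 750]) cube([150, 150, 150]);
translate([150, 0, 1000]) cube([150, 150, 150]);
translate([150, 0, 1250]) cube([150, 150, 150]);
translate([150, 0, 1500]) cube([150, 150, 150]);
translate([300, 0, 0]) cube([150, 150, 2200]);


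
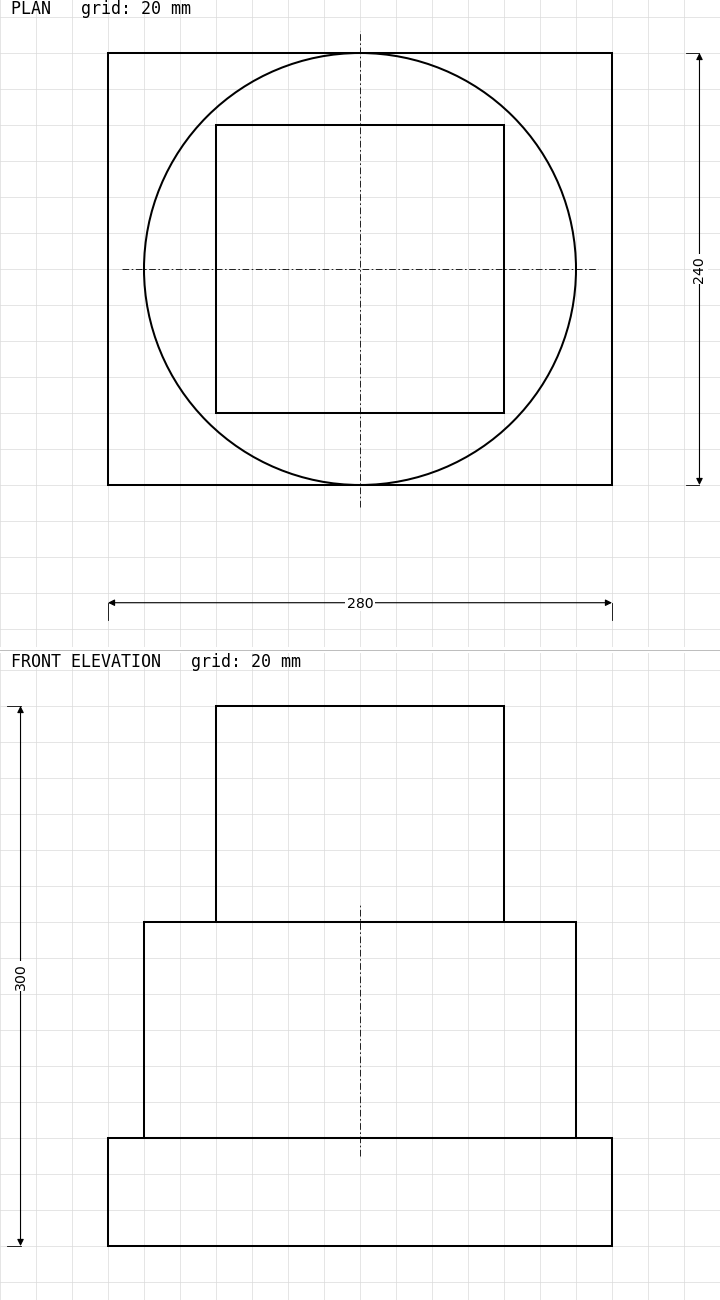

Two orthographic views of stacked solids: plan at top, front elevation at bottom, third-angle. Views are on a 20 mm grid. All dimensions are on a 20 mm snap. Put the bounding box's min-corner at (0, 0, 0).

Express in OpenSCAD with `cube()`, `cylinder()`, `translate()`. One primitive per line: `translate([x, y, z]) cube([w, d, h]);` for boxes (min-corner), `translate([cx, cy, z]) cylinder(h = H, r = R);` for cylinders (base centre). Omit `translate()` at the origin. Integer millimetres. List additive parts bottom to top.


cube([280, 240, 60]);
translate([140, 120, 60]) cylinder(h = 120, r = 120);
translate([60, 40, 180]) cube([160, 160, 120]);


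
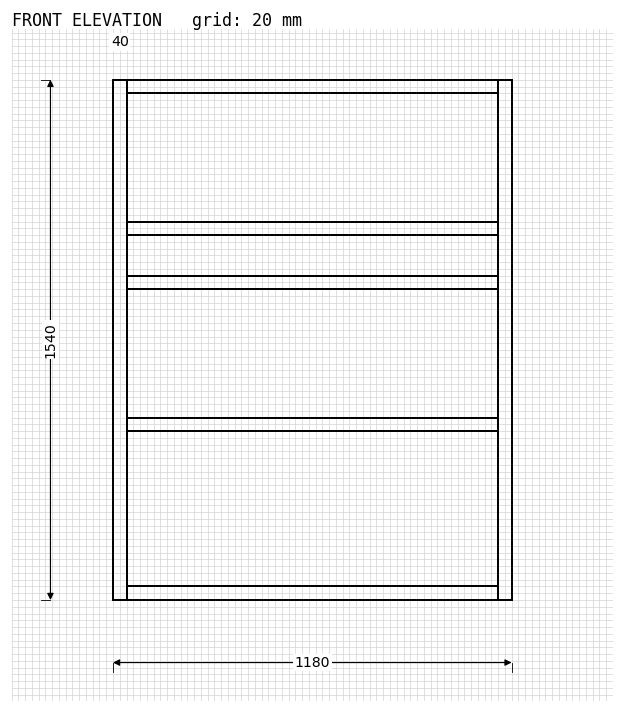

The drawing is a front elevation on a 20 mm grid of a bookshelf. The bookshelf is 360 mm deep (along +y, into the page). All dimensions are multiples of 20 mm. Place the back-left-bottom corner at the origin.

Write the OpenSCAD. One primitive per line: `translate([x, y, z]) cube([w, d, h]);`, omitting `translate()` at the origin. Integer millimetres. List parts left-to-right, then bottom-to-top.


cube([40, 360, 1540]);
translate([40, 0, 0]) cube([1100, 360, 40]);
translate([40, 0, 500]) cube([1100, 360, 40]);
translate([40, 0, 920]) cube([1100, 360, 40]);
translate([40, 0, 1080]) cube([1100, 360, 40]);
translate([40, 0, 1500]) cube([1100, 360, 40]);
translate([1140, 0, 0]) cube([40, 360, 1540]);
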